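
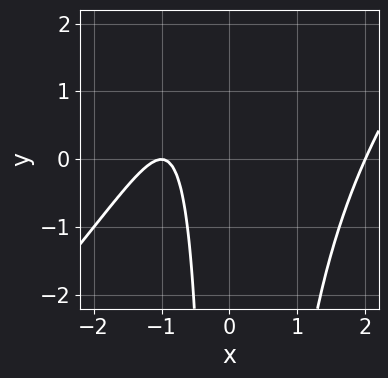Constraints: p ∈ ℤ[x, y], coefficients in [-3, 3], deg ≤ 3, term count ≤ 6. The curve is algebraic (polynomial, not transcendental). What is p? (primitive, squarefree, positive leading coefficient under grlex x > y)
x^3 - x^2*y - 3*x - 2

1. The degree is 3 — a generic line meets the curve in up to 3 points.
2. Checking where it meets the axes: the x-axis gridline crossings are at x ∈ {-1, 2}; the curve avoids every integer y-axis point in the box.
3. These observations pin down the coefficients.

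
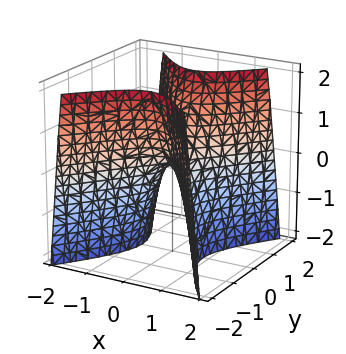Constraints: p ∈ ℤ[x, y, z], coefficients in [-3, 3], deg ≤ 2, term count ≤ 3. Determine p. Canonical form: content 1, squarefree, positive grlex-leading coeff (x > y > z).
Degree: a hyperbolic paraboloid; a quadric, so deg p = 2.
Symmetries: the y ↦ −y reflection is a symmetry, so y appears only in even powers; it's symmetric under x → −x, forcing even powers of x.
From the visible intercepts: it crosses the y-axis at the gridline y = 0; it crosses the x-axis at the gridline x = 0; it meets the z-axis at z = 0 (among the integer gridlines).
These observations pin down the coefficients.

3*x^2 - 2*y^2 + z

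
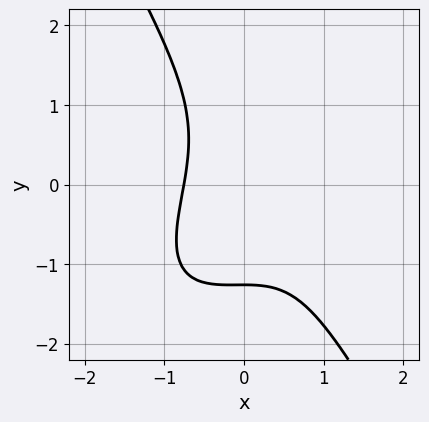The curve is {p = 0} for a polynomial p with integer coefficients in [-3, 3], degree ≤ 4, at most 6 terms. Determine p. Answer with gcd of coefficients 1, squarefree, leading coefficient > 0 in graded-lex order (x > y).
First, the degree is 3 — the shape is more complex than any degree-2 curve.
Finally, the integer polynomial consistent with all of this is the stated p.

2*x^3 - 2*x^2*y + y^3 - 2*x^2 + 2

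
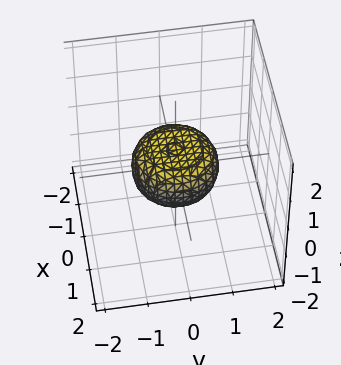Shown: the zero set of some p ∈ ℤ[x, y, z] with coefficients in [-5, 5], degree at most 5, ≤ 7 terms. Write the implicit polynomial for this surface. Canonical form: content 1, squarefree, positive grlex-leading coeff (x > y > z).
2*x^4 + 4*x^2*y^2 + 2*y^4 - x^2 - y^2 + 3*z^2 - 1

First, deg p = 4.
Next, symmetries: rotational symmetry about the z-axis ⇒ p depends on x, y only through x² + y².
Next, against the integer gridlines: a circular section at z = 0 has radius exactly 1; among the integer gridlines, it crosses the x-axis at x ∈ {-1, 1}.
Finally, these observations pin down the coefficients.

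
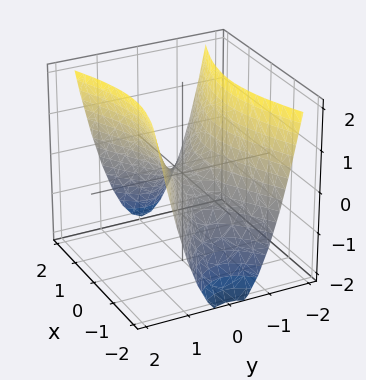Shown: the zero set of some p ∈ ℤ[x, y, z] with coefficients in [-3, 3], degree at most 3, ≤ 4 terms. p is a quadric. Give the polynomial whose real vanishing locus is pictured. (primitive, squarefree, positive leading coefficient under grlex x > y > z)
x^2 - 3*y^2 + 2*z

1. Degree: a saddle surface; a quadric, so deg p = 2.
2. Symmetries: it's symmetric under y → −y, forcing even powers of y; the x ↦ −x reflection is a symmetry, so x appears only in even powers.
3. Against the integer gridlines: it meets the x-axis at x = 0 (among the integer gridlines); it crosses the z-axis at the gridline z = 0; one y-axis crossing is at y = 0.
4. Assembling these constraints gives the stated polynomial.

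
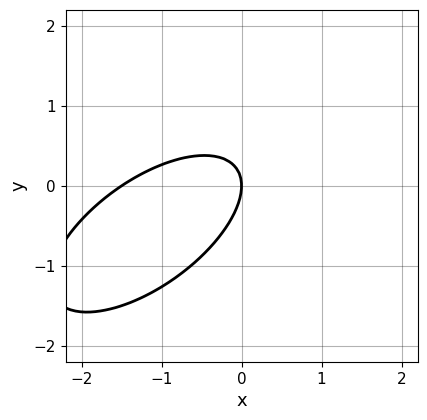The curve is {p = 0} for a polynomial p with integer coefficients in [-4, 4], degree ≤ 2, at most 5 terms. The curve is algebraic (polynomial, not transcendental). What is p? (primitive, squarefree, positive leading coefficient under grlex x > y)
The degree is 2 — no degree-1 curve has this shape.
From the axis intercepts and sections: one y-axis crossing is at y = 0; it meets the x-axis at x = 0 (among the integer gridlines).
Putting this together gives p.

2*x^2 - 3*x*y + 3*y^2 + 3*x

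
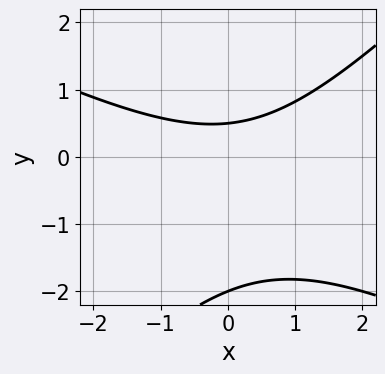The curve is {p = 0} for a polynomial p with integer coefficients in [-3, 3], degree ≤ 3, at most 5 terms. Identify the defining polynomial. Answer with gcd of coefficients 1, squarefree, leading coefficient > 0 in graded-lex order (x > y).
Degree: the shape is more complex than any degree-1 curve, so deg p = 2.
Against the integer gridlines: one y-axis crossing is at y = -2; the curve avoids every integer x-axis point in the box.
The integer polynomial consistent with all of this is the stated p.

x^2 + x*y - 2*y^2 - 3*y + 2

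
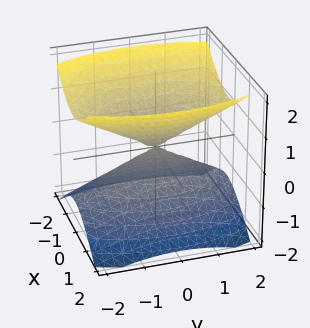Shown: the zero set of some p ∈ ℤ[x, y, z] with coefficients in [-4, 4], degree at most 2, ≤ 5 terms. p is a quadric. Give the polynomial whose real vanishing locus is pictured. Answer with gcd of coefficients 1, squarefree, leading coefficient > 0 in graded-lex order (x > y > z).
(a) The picture has 2 separate pieces.
(b) Degree: a double cone through the origin; a quadric, so deg p = 2.
(c) Symmetries: mirror symmetry x ↦ −x ⇒ only even powers of x; mirror symmetry y ↦ −y ⇒ only even powers of y; it's symmetric under z → −z, forcing even powers of z.
(d) From the axis intercepts and sections: it meets the y-axis at y = 0 (among the integer gridlines); it meets the z-axis at z = 0 (among the integer gridlines); it meets the x-axis at x = 0 (among the integer gridlines).
(e) Matching integer coefficients to the picture gives p.

3*x^2 + y^2 - 3*z^2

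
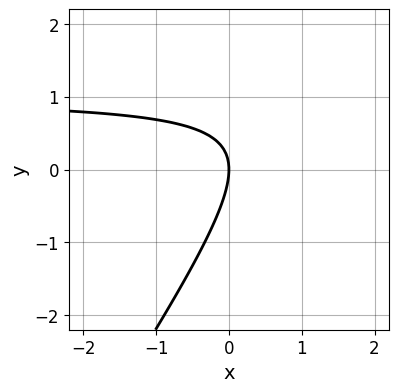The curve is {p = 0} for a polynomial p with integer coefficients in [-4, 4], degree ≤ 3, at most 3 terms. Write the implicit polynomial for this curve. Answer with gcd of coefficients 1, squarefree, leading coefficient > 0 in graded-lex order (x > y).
(a) deg p = 2. A generic line meets the curve in up to 2 points.
(b) From the axis intercepts and sections: it crosses the y-axis at the gridline y = 0; it meets the x-axis at x = 0 (among the integer gridlines).
(c) Together with the visible shape, these determine p as stated.

3*x*y - 2*y^2 - 3*x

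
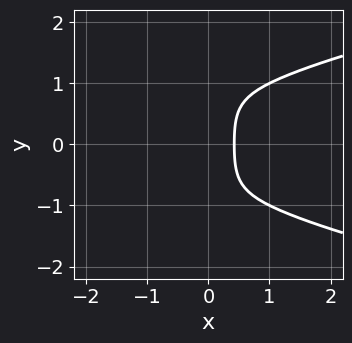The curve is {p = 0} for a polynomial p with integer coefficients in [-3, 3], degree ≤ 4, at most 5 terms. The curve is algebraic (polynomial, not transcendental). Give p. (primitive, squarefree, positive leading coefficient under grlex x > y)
2*x^2*y^2 + y^4 - 2*x^3 - 2*x + 1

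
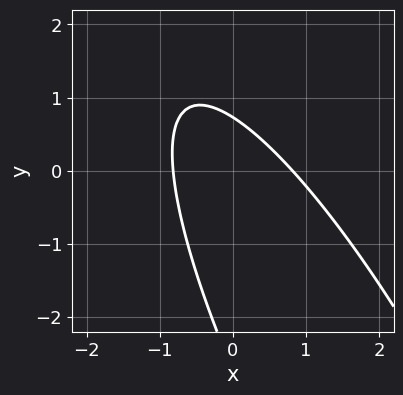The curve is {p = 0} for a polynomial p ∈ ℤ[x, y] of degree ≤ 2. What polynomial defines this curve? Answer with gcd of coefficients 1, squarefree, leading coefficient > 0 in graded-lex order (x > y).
1. Degree: no degree-1 curve has this shape, so deg p = 2.
2. The integer polynomial consistent with all of this is the stated p.

3*x^2 + 3*x*y + y^2 + 2*y - 2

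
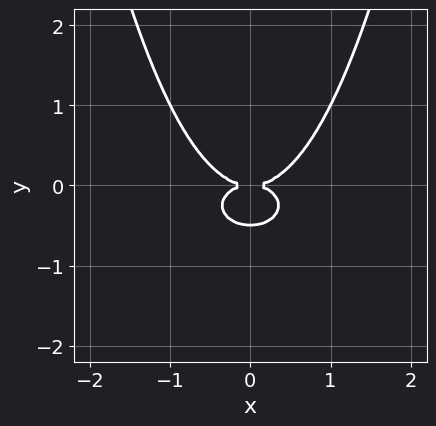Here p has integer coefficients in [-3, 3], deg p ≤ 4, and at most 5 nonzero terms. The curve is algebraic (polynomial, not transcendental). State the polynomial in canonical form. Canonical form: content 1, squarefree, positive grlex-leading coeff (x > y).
(a) The degree is 4 — the shape is more complex than any degree-3 curve.
(b) Symmetries: mirror symmetry x ↦ −x ⇒ only even powers of x.
(c) From the axis intercepts and sections: it meets the x-axis at x = 0 (among the integer gridlines); one y-axis crossing is at y = 0.
(d) The integer polynomial consistent with all of this is the stated p.

x^4 + 2*x^2*y^2 - 2*y^3 - y^2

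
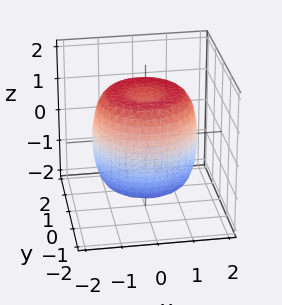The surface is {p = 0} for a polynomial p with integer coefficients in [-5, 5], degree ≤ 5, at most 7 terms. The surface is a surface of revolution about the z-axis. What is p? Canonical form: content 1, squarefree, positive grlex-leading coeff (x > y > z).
Degree: a generic line meets the surface in up to 4 points, so deg p = 4.
Symmetries: the surface is invariant under rotation about z: p = q(x² + y², z).
Observable constraints: a circular section at z = -1 has radius between 1 and 2.
Solving for integer coefficients yields p as stated.

2*x^4 + 4*x^2*y^2 + 2*y^4 - 3*x^2 - 3*y^2 + 2*z^2 - 3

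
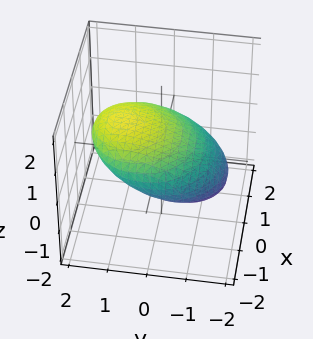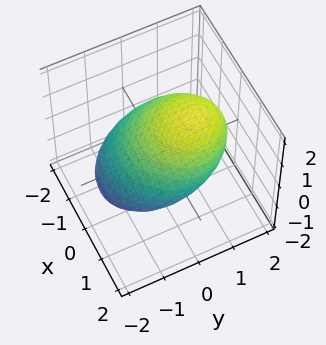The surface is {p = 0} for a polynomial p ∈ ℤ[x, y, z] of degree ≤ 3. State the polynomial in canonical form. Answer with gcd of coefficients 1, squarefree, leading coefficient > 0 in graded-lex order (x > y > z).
First, degree: a generic line meets the surface in up to 2 points, so deg p = 2.
Finally, matching integer coefficients to the picture gives p.

x^2 + y^2 - 2*y*z + 3*z^2 - 2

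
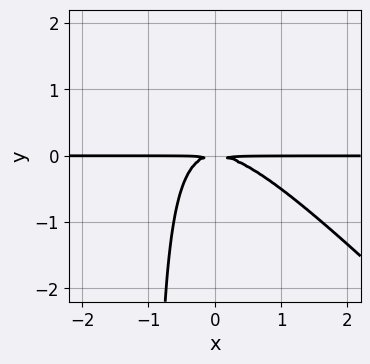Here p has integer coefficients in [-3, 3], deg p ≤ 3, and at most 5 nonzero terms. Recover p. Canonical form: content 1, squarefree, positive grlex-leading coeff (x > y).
x^2*y + x*y^2 + y^2

deg p = 3.
Checking where it meets the axes: every point of the x-axis in the box is on the curve.
Matching integer coefficients to the picture gives p.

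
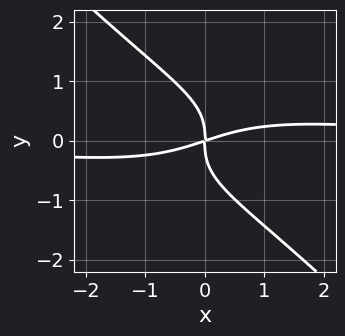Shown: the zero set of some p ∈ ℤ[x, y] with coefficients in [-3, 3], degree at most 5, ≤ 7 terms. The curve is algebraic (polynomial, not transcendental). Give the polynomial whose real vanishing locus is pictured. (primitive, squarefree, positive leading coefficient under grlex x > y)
First, degree: a generic line meets the curve in up to 4 points, so deg p = 4.
Then, observable constraints: it crosses the y-axis at the gridline y = 0; one x-axis crossing is at x = 0.
Finally, together with the visible shape, these determine p as stated.

x^3*y + 2*x*y^3 + 3*y^4 - x^2 + 3*x*y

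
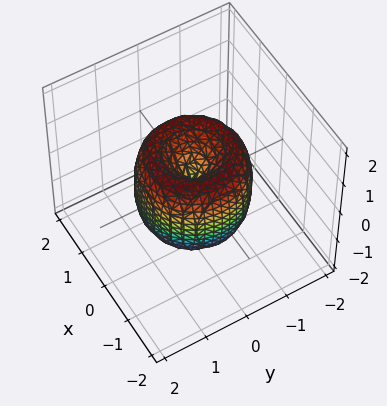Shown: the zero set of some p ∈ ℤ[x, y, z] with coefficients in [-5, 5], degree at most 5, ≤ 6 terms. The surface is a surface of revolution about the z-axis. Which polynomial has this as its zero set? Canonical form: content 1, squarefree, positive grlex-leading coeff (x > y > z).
(a) deg p = 4.
(b) By symmetry, the surface is invariant under rotation about z: p = q(x² + y², z).
(c) From the visible intercepts: it crosses the x-axis at the gridline x = 0; a circular section at z = 0 has radius between 1 and 2; it crosses the y-axis at the gridline y = 0.
(d) Assembling these constraints gives the stated polynomial.

2*x^4 + 4*x^2*y^2 + 2*y^4 - 3*x^2 - 3*y^2 + z^2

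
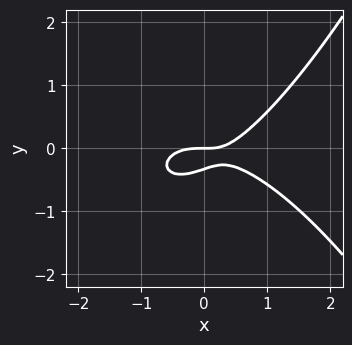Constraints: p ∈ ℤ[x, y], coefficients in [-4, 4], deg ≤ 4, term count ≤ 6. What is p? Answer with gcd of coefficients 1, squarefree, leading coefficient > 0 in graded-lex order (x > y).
1. deg p = 3.
2. From the axis intercepts and sections: it meets the y-axis at y = 0 (among the integer gridlines); it crosses the x-axis at the gridline x = 0.
3. Matching integer coefficients to the picture gives p.

x^3 + x*y - 3*y^2 - y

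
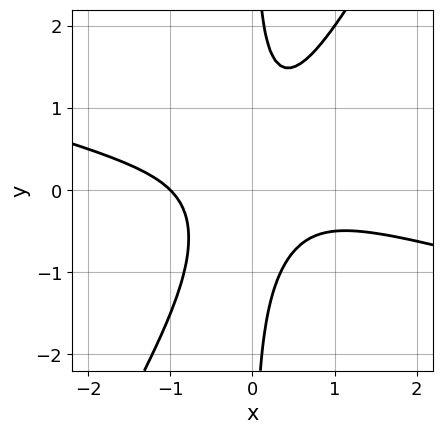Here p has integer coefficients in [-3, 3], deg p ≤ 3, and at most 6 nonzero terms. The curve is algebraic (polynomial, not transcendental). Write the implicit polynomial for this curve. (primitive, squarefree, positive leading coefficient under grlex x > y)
x^3 + 3*x^2*y - 2*x*y^2 + 1

First, degree: no degree-2 curve has this shape, so deg p = 3.
Then, from the visible intercepts: one x-axis crossing is at x = -1; no y-intercept at any integer in the box.
Finally, these observations pin down the coefficients.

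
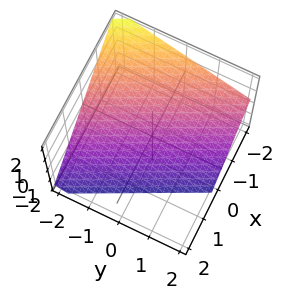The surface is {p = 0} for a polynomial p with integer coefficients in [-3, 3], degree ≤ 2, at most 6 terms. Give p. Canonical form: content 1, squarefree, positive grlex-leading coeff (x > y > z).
(a) deg p = 1. Every cross-section is a straight line — this is a plane.
(b) Checking where it meets the axes: one z-axis crossing is at z = -1; one y-axis crossing is at y = -2; it crosses the x-axis at the gridline x = -1.
(c) Together with the visible shape, these determine p as stated.

2*x + y + 2*z + 2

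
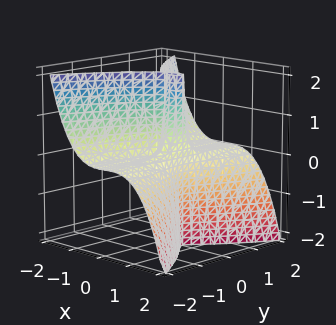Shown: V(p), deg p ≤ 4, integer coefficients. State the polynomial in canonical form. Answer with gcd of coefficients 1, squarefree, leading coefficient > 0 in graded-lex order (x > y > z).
3*x^3 + 2*y^2*z - 2*x^2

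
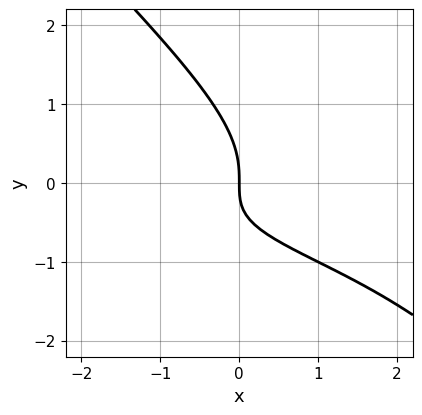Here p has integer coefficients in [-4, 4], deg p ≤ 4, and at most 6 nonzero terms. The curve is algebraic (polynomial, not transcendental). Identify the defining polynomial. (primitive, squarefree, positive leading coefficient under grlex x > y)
x*y^2 + y^3 + x*y + x

(a) Degree: a generic line meets the curve in up to 3 points, so deg p = 3.
(b) Reading off the gridlines: it crosses the y-axis at the gridline y = 0; it crosses the x-axis at the gridline x = 0.
(c) Fitting integer coefficients to these (and the overall shape) gives p.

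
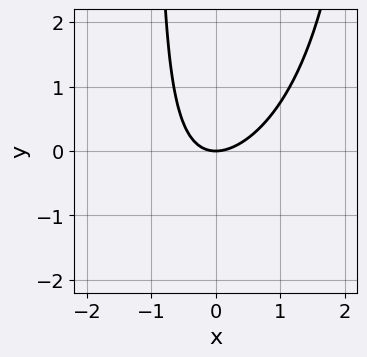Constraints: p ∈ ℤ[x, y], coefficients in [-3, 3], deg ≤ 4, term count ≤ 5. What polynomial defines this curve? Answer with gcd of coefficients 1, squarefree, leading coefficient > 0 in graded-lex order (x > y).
Degree: a generic line meets the curve in up to 3 points, so deg p = 3.
Checking where it meets the axes: it meets the x-axis at x = 0 (among the integer gridlines); one y-axis crossing is at y = 0.
These observations pin down the coefficients.

x^2*y + 3*x^2 - 2*x*y - 3*y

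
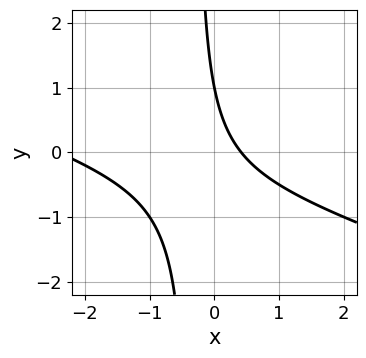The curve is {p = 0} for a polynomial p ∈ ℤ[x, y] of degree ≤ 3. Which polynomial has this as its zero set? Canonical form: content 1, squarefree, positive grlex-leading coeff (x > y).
First, deg p = 2. The shape is more complex than any degree-1 curve.
Next, checking where it meets the axes: one y-axis crossing is at y = 1.
Finally, fitting integer coefficients to these (and the overall shape) gives p.

x^2 + 3*x*y + 2*x + y - 1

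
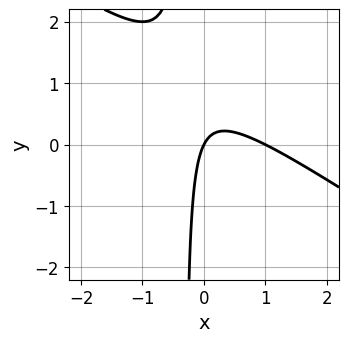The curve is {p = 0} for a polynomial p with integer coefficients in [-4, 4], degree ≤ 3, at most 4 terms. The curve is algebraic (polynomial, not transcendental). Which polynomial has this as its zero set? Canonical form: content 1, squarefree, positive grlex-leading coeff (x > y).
2*x^2 + 3*x*y - 2*x + y

1. The degree is 2 — no degree-1 curve has this shape.
2. Observable constraints: it crosses the y-axis at the gridline y = 0; the x-axis gridline crossings are at x ∈ {0, 1}.
3. Assembling these constraints gives the stated polynomial.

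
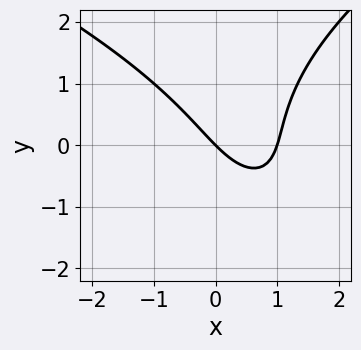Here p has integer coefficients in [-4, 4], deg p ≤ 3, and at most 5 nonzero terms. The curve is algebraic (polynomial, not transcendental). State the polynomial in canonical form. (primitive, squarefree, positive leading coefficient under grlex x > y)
y^3 - 3*x^2 - 2*x*y + 3*x + 3*y

deg p = 3. No degree-2 curve has this shape.
Observable constraints: the x-axis gridline crossings are at x ∈ {0, 1}; it meets the y-axis at y = 0 (among the integer gridlines).
Matching integer coefficients to the picture gives p.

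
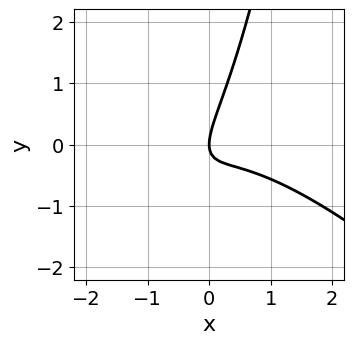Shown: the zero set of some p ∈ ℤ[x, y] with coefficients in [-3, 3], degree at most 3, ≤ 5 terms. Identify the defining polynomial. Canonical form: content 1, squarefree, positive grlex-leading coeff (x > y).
x^3 + x^2*y + 2*x*y - y^2 + x

(a) deg p = 3.
(b) Reading off the gridlines: one y-axis crossing is at y = 0; it meets the x-axis at x = 0 (among the integer gridlines).
(c) Together with the visible shape, these determine p as stated.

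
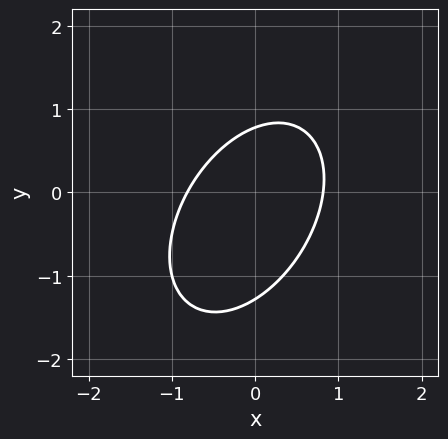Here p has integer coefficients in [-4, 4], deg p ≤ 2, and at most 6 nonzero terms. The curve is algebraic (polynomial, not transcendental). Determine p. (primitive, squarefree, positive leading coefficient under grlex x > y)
3*x^2 - 2*x*y + 2*y^2 + y - 2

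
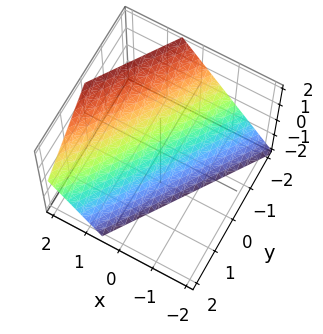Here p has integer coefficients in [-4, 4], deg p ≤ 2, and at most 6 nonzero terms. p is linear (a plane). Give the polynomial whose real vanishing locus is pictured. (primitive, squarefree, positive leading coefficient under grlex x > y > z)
3*x - 2*y - 2*z - 2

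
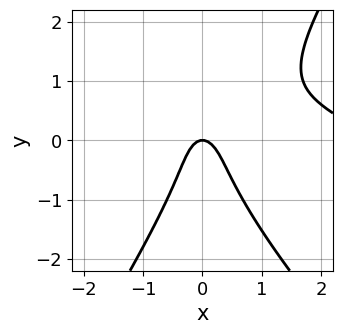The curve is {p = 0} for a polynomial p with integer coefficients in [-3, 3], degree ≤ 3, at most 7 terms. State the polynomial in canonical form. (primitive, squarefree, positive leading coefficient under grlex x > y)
First, degree: a generic line meets the curve in up to 3 points, so deg p = 3.
Then, against the integer gridlines: one x-axis crossing is at x = 0; one y-axis crossing is at y = 0.
Finally, putting this together gives p.

x^3 + 2*x^2*y - y^3 - 3*x^2 - y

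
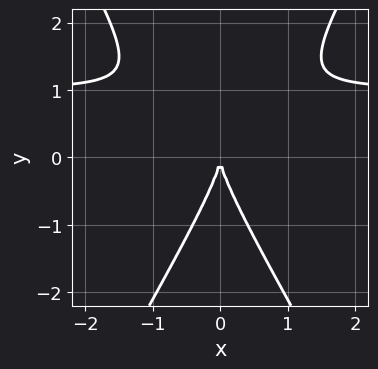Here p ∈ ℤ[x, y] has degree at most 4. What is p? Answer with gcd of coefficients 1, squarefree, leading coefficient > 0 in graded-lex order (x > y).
(a) The degree is 3 — the shape is more complex than any degree-2 curve.
(b) Symmetries: mirror symmetry x ↦ −x ⇒ only even powers of x.
(c) Observable constraints: it crosses the x-axis at the gridline x = 0; it meets the y-axis at y = 0 (among the integer gridlines).
(d) Together with the visible shape, these determine p as stated.

3*x^2*y - y^3 - 3*x^2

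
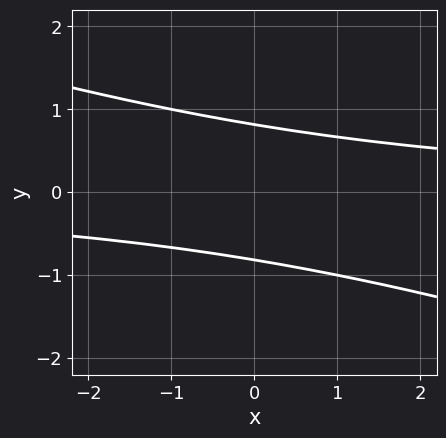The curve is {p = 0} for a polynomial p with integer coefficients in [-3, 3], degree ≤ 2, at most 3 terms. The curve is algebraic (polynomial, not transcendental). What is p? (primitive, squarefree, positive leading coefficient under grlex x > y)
First, the degree is 2 — no degree-1 curve has this shape.
Next, against the integer gridlines: the curve avoids every integer x-axis point in the box.
Finally, matching integer coefficients to the picture gives p.

x*y + 3*y^2 - 2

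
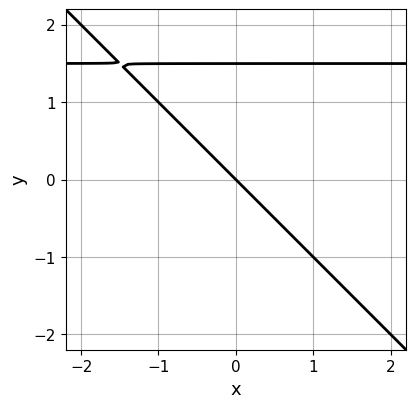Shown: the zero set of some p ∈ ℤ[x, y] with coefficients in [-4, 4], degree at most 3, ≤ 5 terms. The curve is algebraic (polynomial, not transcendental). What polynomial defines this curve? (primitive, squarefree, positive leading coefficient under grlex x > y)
Degree: a generic line meets the curve in up to 2 points, so deg p = 2.
Reading off the gridlines: it crosses the y-axis at the gridline y = 0; it crosses the x-axis at the gridline x = 0.
Solving for integer coefficients yields p as stated.

2*x*y + 2*y^2 - 3*x - 3*y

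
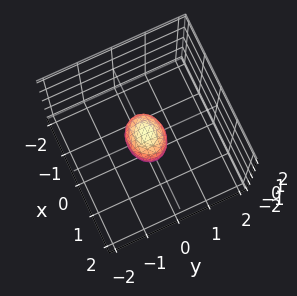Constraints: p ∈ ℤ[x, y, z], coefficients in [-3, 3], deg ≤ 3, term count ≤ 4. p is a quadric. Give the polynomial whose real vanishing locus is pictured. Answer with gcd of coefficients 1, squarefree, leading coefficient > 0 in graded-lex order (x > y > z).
2*x^2 + 3*y^2 + 2*z^2 - 1

(a) The degree is 2 — a closed, bounded, convex surface; a quadric.
(b) Symmetries: it's symmetric under y → −y, forcing even powers of y; mirror symmetry z ↦ −z ⇒ only even powers of z; mirror symmetry x ↦ −x ⇒ only even powers of x.
(c) Solving for integer coefficients yields p as stated.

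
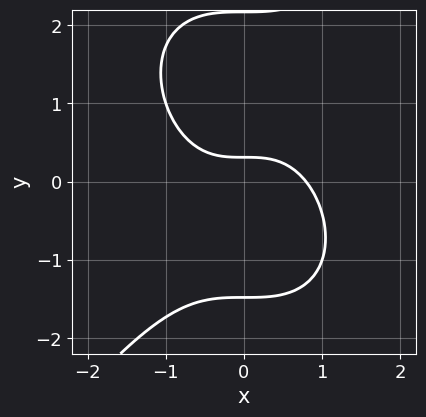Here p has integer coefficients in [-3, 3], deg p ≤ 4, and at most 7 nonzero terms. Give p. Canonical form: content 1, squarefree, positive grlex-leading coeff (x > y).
2*x^3 - y^3 + y^2 + 3*y - 1

1. Degree: the shape is more complex than any degree-2 curve, so deg p = 3.
2. Solving for integer coefficients yields p as stated.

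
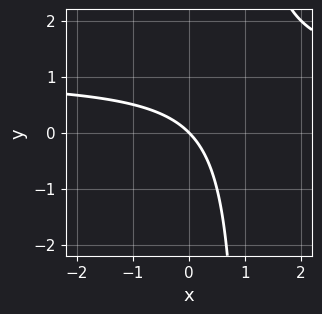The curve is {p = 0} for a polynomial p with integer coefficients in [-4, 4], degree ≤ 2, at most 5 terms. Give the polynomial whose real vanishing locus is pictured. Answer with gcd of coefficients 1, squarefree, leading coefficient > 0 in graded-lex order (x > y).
1. deg p = 2. A generic line meets the curve in up to 2 points.
2. From the visible intercepts: it meets the x-axis at x = 0 (among the integer gridlines); one y-axis crossing is at y = 0.
3. Solving for integer coefficients yields p as stated.

x*y - x - y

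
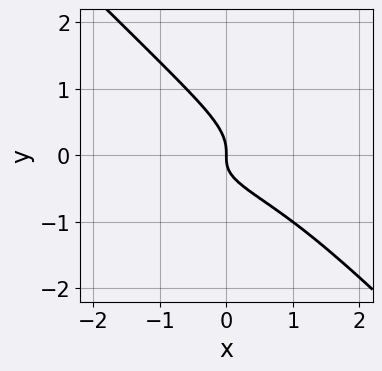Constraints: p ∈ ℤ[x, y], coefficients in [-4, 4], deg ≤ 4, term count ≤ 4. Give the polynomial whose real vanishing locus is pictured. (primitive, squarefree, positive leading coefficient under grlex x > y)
3*x*y^2 + 3*y^3 + x*y + x

1. deg p = 3.
2. Observable constraints: it crosses the x-axis at the gridline x = 0; one y-axis crossing is at y = 0.
3. Together with the visible shape, these determine p as stated.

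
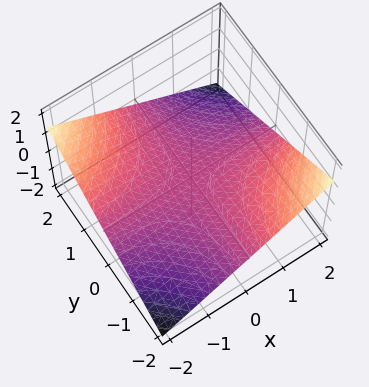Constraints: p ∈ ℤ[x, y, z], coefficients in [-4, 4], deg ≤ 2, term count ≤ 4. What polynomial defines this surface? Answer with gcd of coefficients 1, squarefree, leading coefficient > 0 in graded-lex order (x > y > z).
(a) The degree is 2 — a saddle surface; a quadric.
(b) From the visible intercepts: the visible x-axis segment lies entirely on the surface; one z-axis crossing is at z = 0.
(c) Solving for integer coefficients yields p as stated. Check: (0, 1, 0) on the y-axis lies on the surface, and p(0, 1, 0) = 0. ✓

x*y + 3*z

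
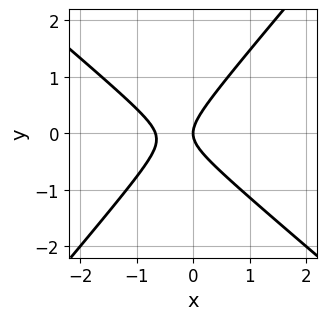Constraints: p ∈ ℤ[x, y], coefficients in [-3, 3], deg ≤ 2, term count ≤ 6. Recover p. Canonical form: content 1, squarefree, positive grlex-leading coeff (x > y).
1. deg p = 2. A generic line meets the curve in up to 2 points.
2. Checking where it meets the axes: it crosses the x-axis at the gridline x = 0; it crosses the y-axis at the gridline y = 0.
3. These observations pin down the coefficients.

3*x^2 + x*y - 3*y^2 + 2*x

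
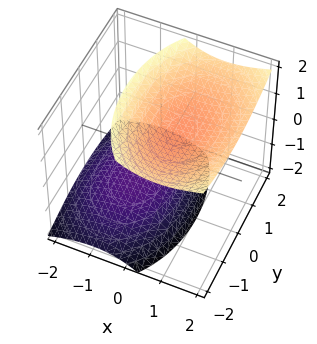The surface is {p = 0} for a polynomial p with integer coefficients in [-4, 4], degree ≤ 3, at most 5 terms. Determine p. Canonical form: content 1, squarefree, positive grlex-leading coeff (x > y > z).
1. There are 2 components. They look like related sheets of one shape, so recover p as a whole.
2. The degree is 2 — a generic line meets the surface in up to 2 points.
3. Observable constraints: the surface avoids every integer x-axis point in the box; it misses every integer gridline on the y-axis.
4. The integer polynomial consistent with all of this is the stated p.

2*x^2 - 2*x*z + y^2 - 2*z^2 + 3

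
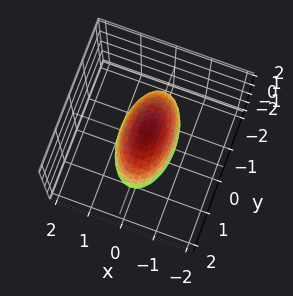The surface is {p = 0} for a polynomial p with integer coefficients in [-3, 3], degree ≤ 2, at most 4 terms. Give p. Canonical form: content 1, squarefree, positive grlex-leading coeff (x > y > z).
deg p = 2.
Symmetries: it's symmetric under z → −z, forcing even powers of z; mirror symmetry x ↦ −x ⇒ only even powers of x; it's symmetric under y → −y, forcing even powers of y.
Assembling these constraints gives the stated polynomial.

3*x^2 + y^2 + z^2 - 2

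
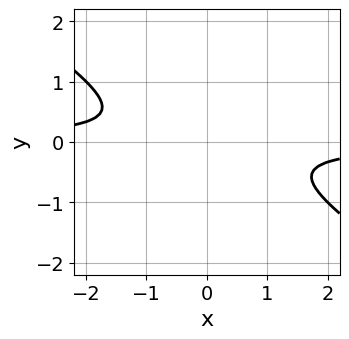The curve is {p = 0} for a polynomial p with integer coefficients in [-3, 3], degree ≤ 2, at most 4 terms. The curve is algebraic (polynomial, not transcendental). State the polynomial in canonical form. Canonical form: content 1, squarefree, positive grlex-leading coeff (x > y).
1. Degree: a generic line meets the curve in up to 2 points, so deg p = 2.
2. Checking where it meets the axes: the curve avoids every integer x-axis point in the box; it misses every integer gridline on the y-axis.
3. Fitting integer coefficients to these (and the overall shape) gives p.

2*x*y + 3*y^2 + 1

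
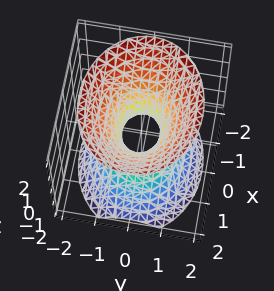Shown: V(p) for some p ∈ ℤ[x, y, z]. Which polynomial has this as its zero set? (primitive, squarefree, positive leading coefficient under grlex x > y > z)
2*x^2 + 3*y^2 - 2*z^2 - 1

Degree: one connected sheet with a waist; a quadric, so deg p = 2.
Symmetries: mirror symmetry y ↦ −y ⇒ only even powers of y; mirror symmetry x ↦ −x ⇒ only even powers of x; the z ↦ −z reflection is a symmetry, so z appears only in even powers.
Reading off the gridlines: the surface avoids every integer z-axis point in the box.
Together with the visible shape, these determine p as stated.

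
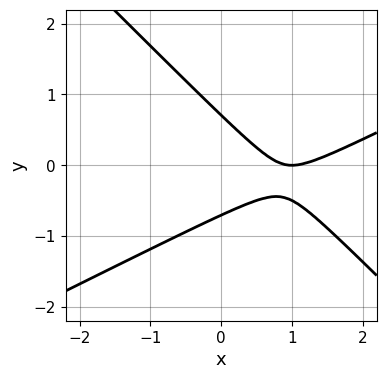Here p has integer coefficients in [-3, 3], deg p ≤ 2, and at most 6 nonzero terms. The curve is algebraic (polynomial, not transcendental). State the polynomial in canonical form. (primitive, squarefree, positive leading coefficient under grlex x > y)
1. The degree is 2 — the shape is more complex than any degree-1 curve.
2. Checking where it meets the axes: one x-axis crossing is at x = 1.
3. Fitting integer coefficients to these (and the overall shape) gives p.

x^2 - x*y - 2*y^2 - 2*x + 1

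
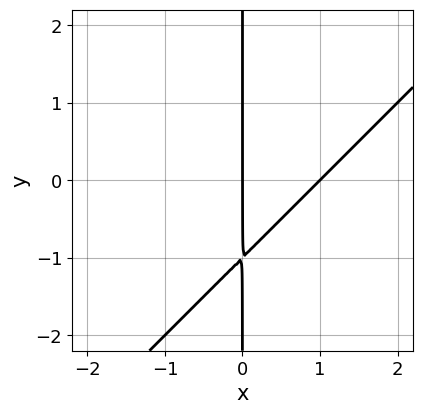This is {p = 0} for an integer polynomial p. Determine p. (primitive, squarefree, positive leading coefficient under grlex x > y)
(a) deg p = 2.
(b) Checking where it meets the axes: every point of the y-axis in the box is on the curve; among the integer gridlines, it crosses the x-axis at x ∈ {0, 1}.
(c) Putting this together gives p.

x^2 - x*y - x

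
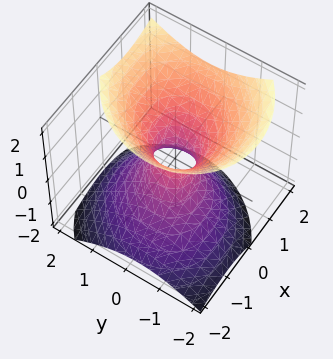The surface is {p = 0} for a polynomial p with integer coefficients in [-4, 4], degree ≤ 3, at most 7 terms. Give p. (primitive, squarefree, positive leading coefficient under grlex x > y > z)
First, deg p = 2.
Next, from the axis intercepts and sections: the surface avoids every integer z-axis point in the box.
Finally, assembling these constraints gives the stated polynomial.

3*x^2 - x*y - 2*x*z + 3*y^2 - 3*z^2 - 1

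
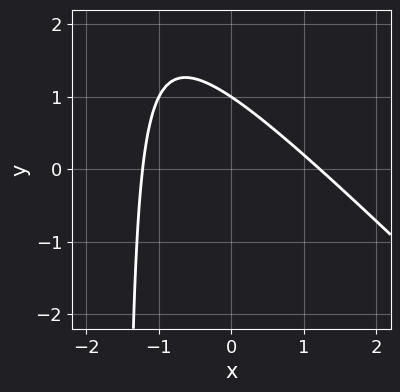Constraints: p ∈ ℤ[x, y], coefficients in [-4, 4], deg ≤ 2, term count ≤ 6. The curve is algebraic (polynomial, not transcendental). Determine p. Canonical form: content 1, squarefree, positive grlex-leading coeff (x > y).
(a) Degree: a generic line meets the curve in up to 2 points, so deg p = 2.
(b) From the visible intercepts: one y-axis crossing is at y = 1.
(c) Fitting integer coefficients to these (and the overall shape) gives p.

2*x^2 + 2*x*y + 3*y - 3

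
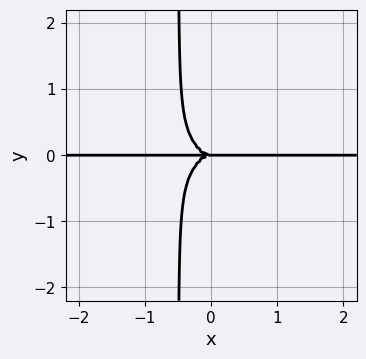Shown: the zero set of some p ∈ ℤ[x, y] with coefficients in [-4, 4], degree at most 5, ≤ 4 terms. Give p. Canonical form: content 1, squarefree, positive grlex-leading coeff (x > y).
x^3*y + 2*x*y^3 + y^3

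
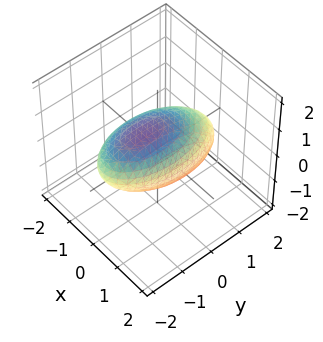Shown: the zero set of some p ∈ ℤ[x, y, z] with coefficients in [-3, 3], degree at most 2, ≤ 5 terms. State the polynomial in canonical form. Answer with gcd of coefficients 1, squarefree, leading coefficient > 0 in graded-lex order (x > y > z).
(a) deg p = 2. A generic line meets the surface in up to 2 points.
(b) Checking where it meets the axes: the x-axis gridline crossings are at x ∈ {-1, 1}; among the integer gridlines, it crosses the z-axis at z ∈ {-1, 1}.
(c) Fitting integer coefficients to these (and the overall shape) gives p.

3*x^2 + y^2 + y*z + 3*z^2 - 3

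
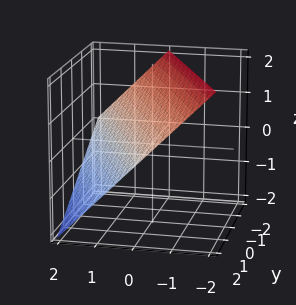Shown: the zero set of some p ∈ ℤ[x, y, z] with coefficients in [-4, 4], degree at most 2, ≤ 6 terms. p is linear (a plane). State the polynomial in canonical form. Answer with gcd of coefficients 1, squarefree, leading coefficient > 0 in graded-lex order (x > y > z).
2*x + y + 2*z - 2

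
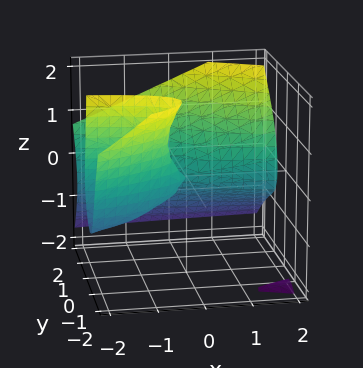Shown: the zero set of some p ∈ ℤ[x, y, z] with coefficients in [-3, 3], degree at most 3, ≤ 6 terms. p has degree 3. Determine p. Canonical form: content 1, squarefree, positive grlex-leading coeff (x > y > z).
2*x*y*z + 3*y^3 - 3*y*z^2 + 3*x*y - 3*z^2

1. There are 2 components. They look like related sheets of one shape, so recover p as a whole.
2. Degree: a generic line meets the surface in up to 3 points, so deg p = 3.
3. Checking where it meets the axes: one z-axis crossing is at z = 0; every point of the x-axis in the box is on the surface; one y-axis crossing is at y = 0.
4. The integer polynomial consistent with all of this is the stated p.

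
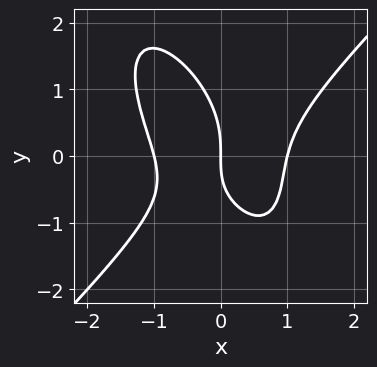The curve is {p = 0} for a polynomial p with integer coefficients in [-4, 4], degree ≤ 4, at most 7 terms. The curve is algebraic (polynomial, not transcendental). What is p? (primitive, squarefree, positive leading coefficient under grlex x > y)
2*x^3 - x*y^2 - y^3 - x*y - 2*x

deg p = 3. A generic line meets the curve in up to 3 points.
From the visible intercepts: one y-axis crossing is at y = 0; the x-axis gridline crossings are at x ∈ {-1, 0, 1}.
Together with the visible shape, these determine p as stated.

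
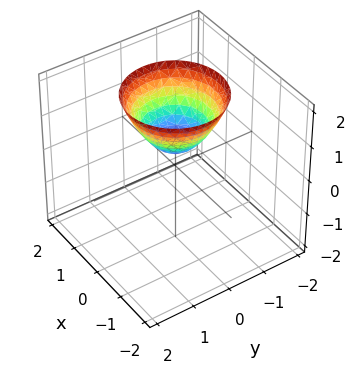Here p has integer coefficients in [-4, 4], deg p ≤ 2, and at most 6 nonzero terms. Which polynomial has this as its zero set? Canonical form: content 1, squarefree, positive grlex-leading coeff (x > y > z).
2*x^2 + 2*y^2 - 2*z + 1

deg p = 2.
Symmetry: the surface is invariant under rotation about z: p = q(x² + y², z).
From the visible intercepts: the surface avoids every integer y-axis point in the box; the surface avoids every integer x-axis point in the box; a circular section at z = 1 has radius between 0 and 1.
Putting this together gives p.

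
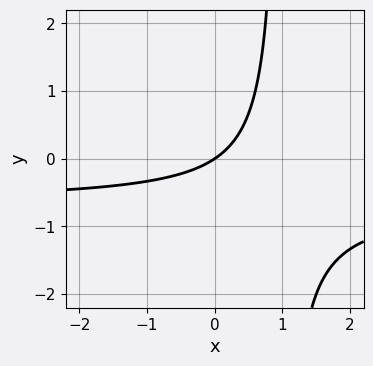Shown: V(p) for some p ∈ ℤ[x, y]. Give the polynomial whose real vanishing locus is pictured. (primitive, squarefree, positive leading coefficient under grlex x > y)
3*x*y + 2*x - 3*y

The degree is 2 — the shape is more complex than any degree-1 curve.
Reading off the gridlines: it meets the y-axis at y = 0 (among the integer gridlines); one x-axis crossing is at x = 0.
Together with the visible shape, these determine p as stated.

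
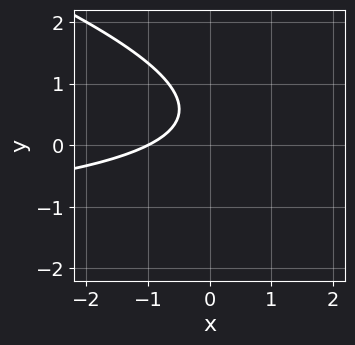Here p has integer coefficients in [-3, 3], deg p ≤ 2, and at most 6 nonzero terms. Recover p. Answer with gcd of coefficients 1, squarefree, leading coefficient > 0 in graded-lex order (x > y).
x*y + 3*y^2 + 2*x - 3*y + 2

1. deg p = 2. The shape is more complex than any degree-1 curve.
2. From the visible intercepts: no y-intercept at any integer in the box; it meets the x-axis at x = -1 (among the integer gridlines).
3. These observations pin down the coefficients.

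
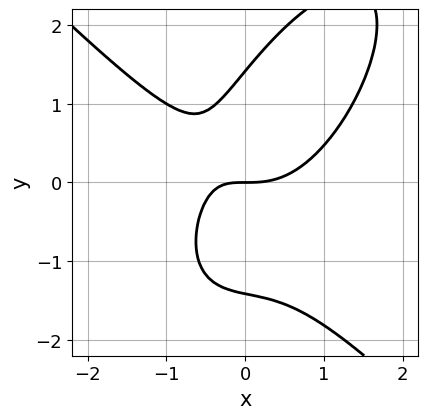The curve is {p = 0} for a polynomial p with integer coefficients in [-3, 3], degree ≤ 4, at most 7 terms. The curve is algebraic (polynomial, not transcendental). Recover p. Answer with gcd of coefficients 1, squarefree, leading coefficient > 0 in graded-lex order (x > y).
First, the degree is 3 — a generic line meets the curve in up to 3 points.
Then, reading off the gridlines: one x-axis crossing is at x = 0; one y-axis crossing is at y = 0.
Finally, these observations pin down the coefficients.

2*x^3 - x*y^2 + y^3 - 2*x*y - 2*y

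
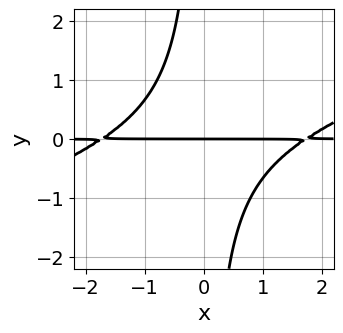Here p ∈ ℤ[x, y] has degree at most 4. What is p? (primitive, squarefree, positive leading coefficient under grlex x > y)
x^2*y - 3*x*y^2 - 3*y

(a) deg p = 3.
(b) Observable constraints: the visible x-axis segment lies entirely on the curve; it meets the y-axis at y = 0 (among the integer gridlines).
(c) Fitting integer coefficients to these (and the overall shape) gives p.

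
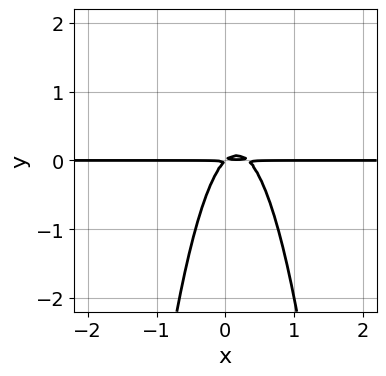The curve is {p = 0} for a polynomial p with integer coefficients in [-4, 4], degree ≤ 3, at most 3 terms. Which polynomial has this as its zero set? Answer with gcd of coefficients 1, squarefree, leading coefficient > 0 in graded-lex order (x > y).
3*x^2*y - x*y + y^2

The degree is 3 — no degree-2 curve has this shape.
Reading off the gridlines: the visible x-axis segment lies entirely on the curve.
Together with the visible shape, these determine p as stated.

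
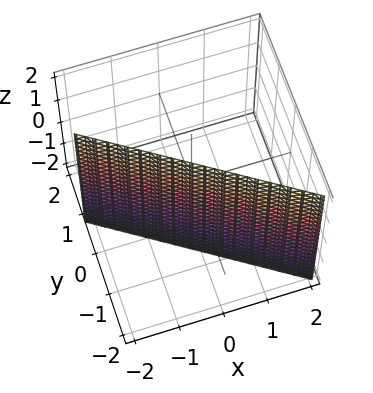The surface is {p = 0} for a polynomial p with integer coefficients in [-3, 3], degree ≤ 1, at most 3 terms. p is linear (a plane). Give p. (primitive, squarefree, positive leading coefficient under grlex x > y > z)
2*x + 3*y + 2

First, the degree is 1 — the surface is flat (a plane).
Then, observable constraints: it crosses the x-axis at the gridline x = -1; no z-intercept at any integer in the box.
Finally, fitting integer coefficients to these (and the overall shape) gives p.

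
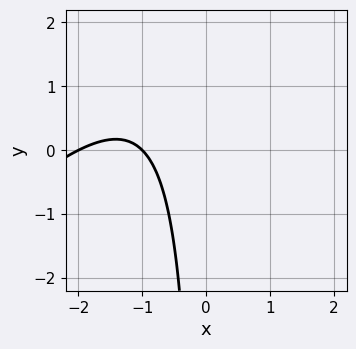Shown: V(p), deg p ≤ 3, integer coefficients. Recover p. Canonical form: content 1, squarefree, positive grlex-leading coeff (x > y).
First, deg p = 2. No degree-1 curve has this shape.
Then, from the visible intercepts: the x-axis gridline crossings are at x ∈ {-2, -1}; it misses every integer gridline on the y-axis.
Finally, together with the visible shape, these determine p as stated.

x^2 - x*y + 3*x + 2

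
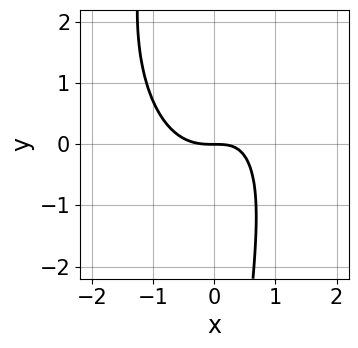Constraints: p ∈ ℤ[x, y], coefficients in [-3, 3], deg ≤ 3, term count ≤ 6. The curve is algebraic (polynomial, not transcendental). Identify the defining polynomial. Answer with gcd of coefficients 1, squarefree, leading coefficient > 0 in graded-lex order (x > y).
First, deg p = 3.
Then, against the integer gridlines: it crosses the x-axis at the gridline x = 0; it crosses the y-axis at the gridline y = 0.
Finally, solving for integer coefficients yields p as stated.

3*x^3 + x*y^2 - 2*x*y + 3*y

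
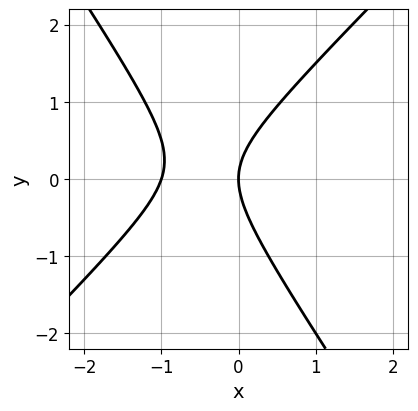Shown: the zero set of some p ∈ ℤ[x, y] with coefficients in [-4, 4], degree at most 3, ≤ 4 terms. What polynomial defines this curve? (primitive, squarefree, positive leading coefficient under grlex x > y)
1. The degree is 2 — the shape is more complex than any degree-1 curve.
2. Against the integer gridlines: it crosses the y-axis at the gridline y = 0; the x-axis gridline crossings are at x ∈ {-1, 0}.
3. Matching integer coefficients to the picture gives p.

3*x^2 - x*y - 2*y^2 + 3*x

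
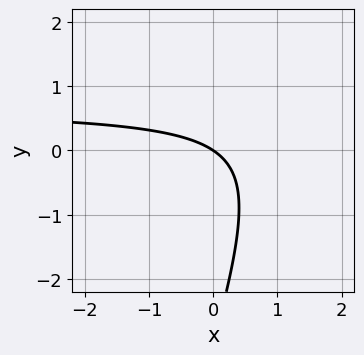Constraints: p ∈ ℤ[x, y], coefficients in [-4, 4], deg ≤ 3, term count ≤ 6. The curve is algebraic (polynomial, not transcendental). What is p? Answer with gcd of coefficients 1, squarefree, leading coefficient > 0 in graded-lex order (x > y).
(a) The degree is 2 — the shape is more complex than any degree-1 curve.
(b) Observable constraints: it crosses the y-axis at the gridline y = 0; it crosses the x-axis at the gridline x = 0.
(c) These observations pin down the coefficients.

3*x*y - y^2 - 2*x - 3*y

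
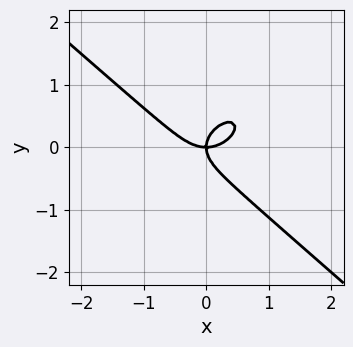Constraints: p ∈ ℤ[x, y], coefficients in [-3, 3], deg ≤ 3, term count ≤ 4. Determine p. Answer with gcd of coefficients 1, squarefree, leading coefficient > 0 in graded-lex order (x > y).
2*x^3 + 3*y^3 - 2*x*y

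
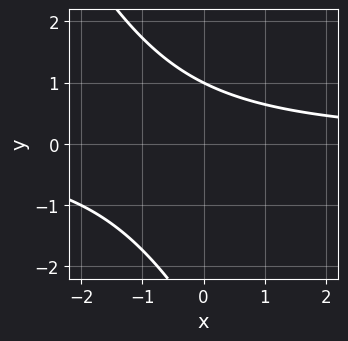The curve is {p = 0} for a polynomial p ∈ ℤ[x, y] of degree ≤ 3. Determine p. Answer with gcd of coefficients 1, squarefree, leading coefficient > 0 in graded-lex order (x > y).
2*x*y + y^2 + 2*y - 3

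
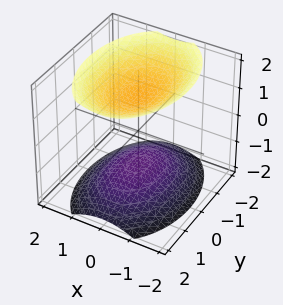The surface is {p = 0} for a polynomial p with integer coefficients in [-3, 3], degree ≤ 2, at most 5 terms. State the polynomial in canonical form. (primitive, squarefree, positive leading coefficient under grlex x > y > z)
First, there are 2 components. Treating them together as one polynomial.
Next, the degree is 2 — two separate bowl-shaped sheets opening away from each other; a quadric.
Next, symmetries: the x ↦ −x reflection is a symmetry, so x appears only in even powers; mirror symmetry y ↦ −y ⇒ only even powers of y; it's symmetric under z → −z, forcing even powers of z.
Then, from the axis intercepts and sections: no x-intercept at any integer in the box; no y-intercept at any integer in the box.
Finally, fitting integer coefficients to these (and the overall shape) gives p.

2*x^2 + y^2 - 2*z^2 + 3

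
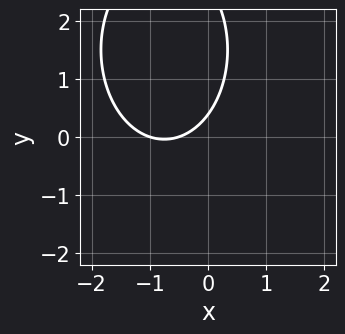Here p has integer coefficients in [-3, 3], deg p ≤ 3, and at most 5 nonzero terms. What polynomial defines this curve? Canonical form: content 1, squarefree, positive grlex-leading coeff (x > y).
2*x^2 + y^2 + 3*x - 3*y + 1

First, degree: the shape is more complex than any degree-1 curve, so deg p = 2.
Next, reading off the gridlines: it meets the x-axis at x = -1 (among the integer gridlines).
Finally, solving for integer coefficients yields p as stated.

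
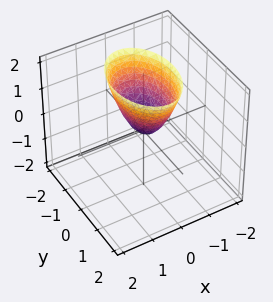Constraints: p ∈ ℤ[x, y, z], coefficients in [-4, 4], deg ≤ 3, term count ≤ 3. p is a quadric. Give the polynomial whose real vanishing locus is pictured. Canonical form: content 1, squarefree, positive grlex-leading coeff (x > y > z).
2*x^2 + y^2 - z

(a) deg p = 2. A paraboloid; a quadric.
(b) Symmetries: the x ↦ −x reflection is a symmetry, so x appears only in even powers; the y ↦ −y reflection is a symmetry, so y appears only in even powers.
(c) Checking where it meets the axes: it crosses the z-axis at the gridline z = 0; one y-axis crossing is at y = 0; one x-axis crossing is at x = 0.
(d) Solving for integer coefficients yields p as stated.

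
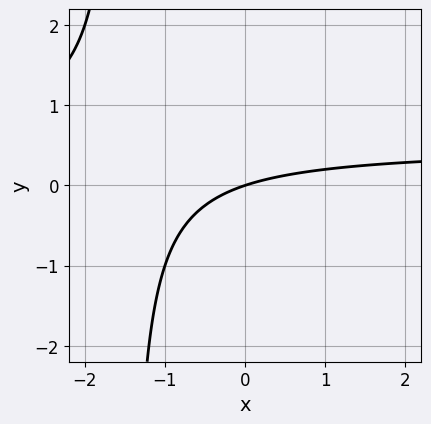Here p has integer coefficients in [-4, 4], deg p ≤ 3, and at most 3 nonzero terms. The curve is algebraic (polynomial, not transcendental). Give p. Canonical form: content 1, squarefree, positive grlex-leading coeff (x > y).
(a) deg p = 2. No degree-1 curve has this shape.
(b) Reading off the gridlines: it meets the x-axis at x = 0 (among the integer gridlines); one y-axis crossing is at y = 0.
(c) Solving for integer coefficients yields p as stated.

2*x*y - x + 3*y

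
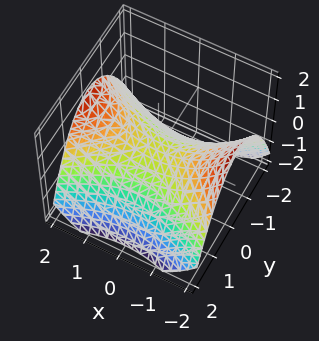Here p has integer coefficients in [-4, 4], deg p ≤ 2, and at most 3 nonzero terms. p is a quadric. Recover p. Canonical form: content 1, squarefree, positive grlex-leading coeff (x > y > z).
x^2 - 2*y^2 - 3*z

The degree is 2 — a hyperbolic paraboloid; a quadric.
Symmetries: it's symmetric under y → −y, forcing even powers of y; the x ↦ −x reflection is a symmetry, so x appears only in even powers.
Reading off the gridlines: it meets the y-axis at y = 0 (among the integer gridlines); one x-axis crossing is at x = 0.
The integer polynomial consistent with all of this is the stated p.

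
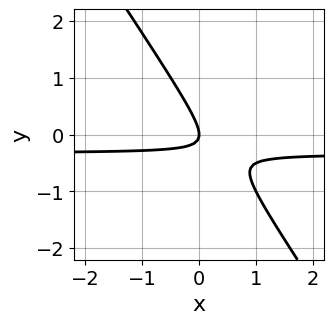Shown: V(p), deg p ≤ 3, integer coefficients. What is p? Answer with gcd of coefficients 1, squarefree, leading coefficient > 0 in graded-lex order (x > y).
3*x*y + 2*y^2 + x

deg p = 2. No degree-1 curve has this shape.
From the axis intercepts and sections: it crosses the y-axis at the gridline y = 0; it meets the x-axis at x = 0 (among the integer gridlines).
Solving for integer coefficients yields p as stated.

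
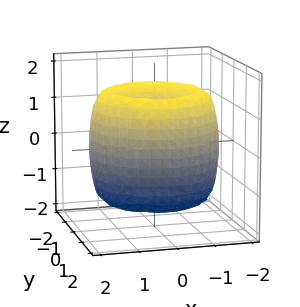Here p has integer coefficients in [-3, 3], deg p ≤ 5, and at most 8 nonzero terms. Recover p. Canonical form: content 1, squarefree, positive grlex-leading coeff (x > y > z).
x^4 + 2*x^2*y^2 + y^4 - 3*x^2 - 3*y^2 + z^2

1. Degree: the shape is more complex than any degree-3 surface, so deg p = 4.
2. Symmetry: every cross-section ⟂ z is a circle, so x, y appear only via x² + y².
3. Against the integer gridlines: a circular section at z = 1 has radius between 0 and 1; it crosses the x-axis at the gridline x = 0; it meets the z-axis at z = 0 (among the integer gridlines).
4. Matching integer coefficients to the picture gives p.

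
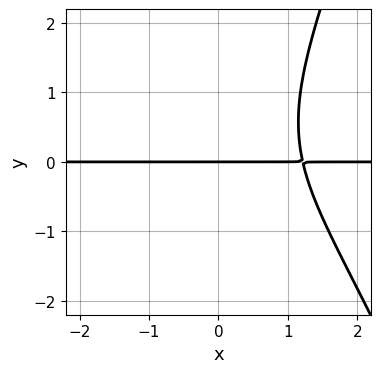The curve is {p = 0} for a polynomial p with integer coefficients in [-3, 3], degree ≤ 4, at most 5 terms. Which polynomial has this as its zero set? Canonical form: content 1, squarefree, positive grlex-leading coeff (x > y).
x^3*y + x*y^2 - y^3 + x*y - 3*y

First, degree: a generic line meets the curve in up to 4 points, so deg p = 4.
Next, observable constraints: it crosses the y-axis at the gridline y = 0; the visible x-axis segment lies entirely on the curve.
Finally, these observations pin down the coefficients.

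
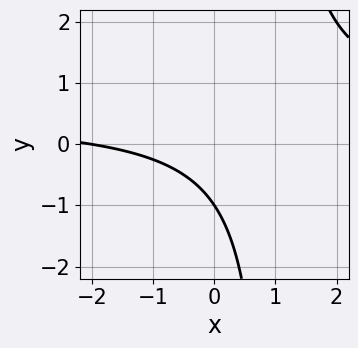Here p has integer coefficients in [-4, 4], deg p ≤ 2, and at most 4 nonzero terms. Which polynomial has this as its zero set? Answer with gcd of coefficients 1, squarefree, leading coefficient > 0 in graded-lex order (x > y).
2*x*y - x - 2*y - 2

1. The degree is 2 — the shape is more complex than any degree-1 curve.
2. Against the integer gridlines: it meets the y-axis at y = -1 (among the integer gridlines); it meets the x-axis at x = -2 (among the integer gridlines).
3. Assembling these constraints gives the stated polynomial.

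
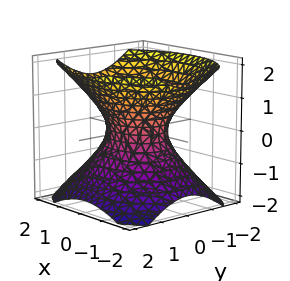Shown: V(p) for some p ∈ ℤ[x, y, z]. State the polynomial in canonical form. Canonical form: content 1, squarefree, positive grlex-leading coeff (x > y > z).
2*x^2 + 3*y^2 - 3*z^2 - 2

First, degree: an hourglass — one-sheet hyperboloid; a quadric, so deg p = 2.
Next, symmetries: it's symmetric under y → −y, forcing even powers of y; mirror symmetry z ↦ −z ⇒ only even powers of z; mirror symmetry x ↦ −x ⇒ only even powers of x.
Then, reading off the gridlines: no z-intercept at any integer in the box; the x-axis gridline crossings are at x ∈ {-1, 1}.
Finally, assembling these constraints gives the stated polynomial.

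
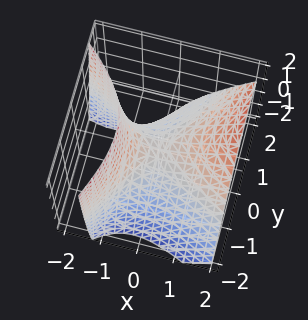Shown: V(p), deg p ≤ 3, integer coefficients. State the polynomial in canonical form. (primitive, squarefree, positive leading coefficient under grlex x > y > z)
2*x^2 + 2*x*y - 2*x*z - 2*y^2 - 3*z

The degree is 2 — a generic line meets the surface in up to 2 points.
Reading off the gridlines: it crosses the z-axis at the gridline z = 0; it crosses the y-axis at the gridline y = 0; one x-axis crossing is at x = 0.
The integer polynomial consistent with all of this is the stated p.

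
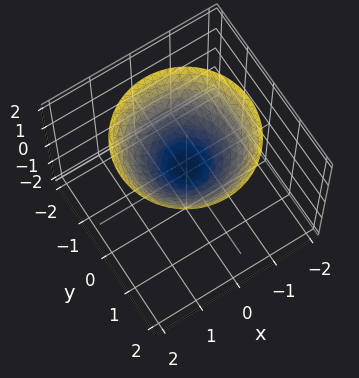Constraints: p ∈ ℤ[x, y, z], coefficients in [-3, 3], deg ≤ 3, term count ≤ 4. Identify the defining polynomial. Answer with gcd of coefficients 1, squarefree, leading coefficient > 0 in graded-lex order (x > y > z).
The degree is 2 — the shape is more complex than any degree-1 surface.
Symmetries: rotational symmetry about the z-axis ⇒ p depends on x, y only through x² + y².
Against the integer gridlines: a circular section at z = 2 has radius between 1 and 2; it misses every integer gridline on the x-axis; the surface avoids every integer y-axis point in the box.
Putting this together gives p.

2*x^2 + 2*y^2 - 3*z + 1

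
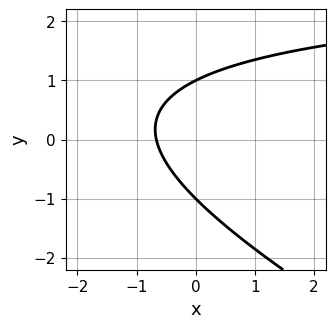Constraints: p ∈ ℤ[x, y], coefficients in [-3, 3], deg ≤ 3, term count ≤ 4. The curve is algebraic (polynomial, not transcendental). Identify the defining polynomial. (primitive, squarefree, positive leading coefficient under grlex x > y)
x*y + 2*y^2 - 3*x - 2

1. Degree: no degree-1 curve has this shape, so deg p = 2.
2. Observable constraints: among the integer gridlines, it crosses the y-axis at y ∈ {-1, 1}.
3. Assembling these constraints gives the stated polynomial.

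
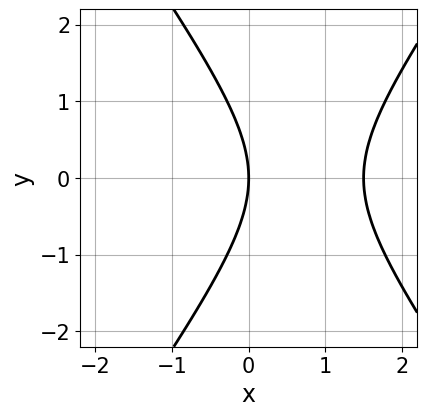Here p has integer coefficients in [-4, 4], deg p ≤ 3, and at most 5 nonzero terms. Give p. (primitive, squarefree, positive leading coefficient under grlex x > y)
(a) Degree: the shape is more complex than any degree-1 curve, so deg p = 2.
(b) Symmetries: mirror symmetry y ↦ −y ⇒ only even powers of y.
(c) Checking where it meets the axes: it meets the y-axis at y = 0 (among the integer gridlines); it crosses the x-axis at the gridline x = 0.
(d) These observations pin down the coefficients.

2*x^2 - y^2 - 3*x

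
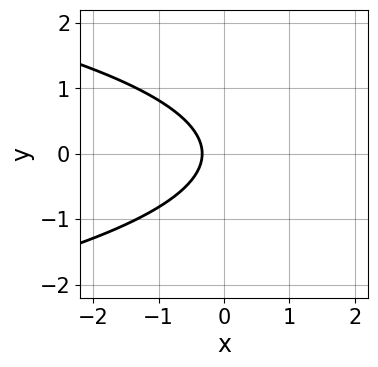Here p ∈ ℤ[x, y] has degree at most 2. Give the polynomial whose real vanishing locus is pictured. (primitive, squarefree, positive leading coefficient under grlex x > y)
First, degree: the shape is more complex than any degree-1 curve, so deg p = 2.
Then, symmetries: mirror symmetry y ↦ −y ⇒ only even powers of y.
Then, from the axis intercepts and sections: the curve avoids every integer y-axis point in the box.
Finally, the integer polynomial consistent with all of this is the stated p.

3*y^2 + 3*x + 1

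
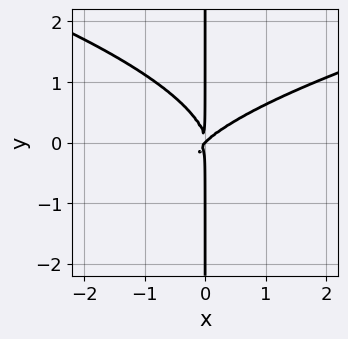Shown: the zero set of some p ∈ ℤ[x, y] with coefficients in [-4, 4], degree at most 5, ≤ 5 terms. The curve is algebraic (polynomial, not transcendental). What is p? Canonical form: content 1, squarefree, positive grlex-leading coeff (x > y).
First, the degree is 4 — a generic line meets the curve in up to 4 points.
Next, from the visible intercepts: every point of the y-axis in the box is on the curve; one x-axis crossing is at x = 0.
Finally, fitting integer coefficients to these (and the overall shape) gives p.

3*x*y^3 - 2*x^3 + 2*x^2*y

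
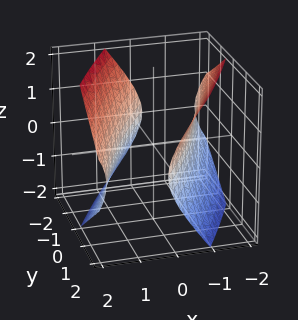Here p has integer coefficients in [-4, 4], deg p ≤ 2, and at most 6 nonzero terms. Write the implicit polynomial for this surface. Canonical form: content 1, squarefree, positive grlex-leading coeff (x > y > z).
There are 2 components. They look like related sheets of one shape, so recover p as a whole.
Degree: no degree-1 surface has this shape, so deg p = 2.
Checking where it meets the axes: no z-intercept at any integer in the box; among the integer gridlines, it crosses the x-axis at x ∈ {-1, 1}.
Matching integer coefficients to the picture gives p.

3*x^2 - 3*x*y + y^2 - 2*z^2 - 3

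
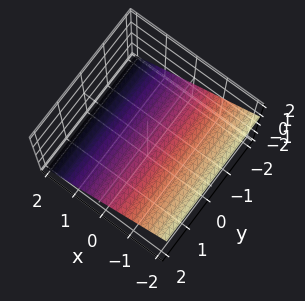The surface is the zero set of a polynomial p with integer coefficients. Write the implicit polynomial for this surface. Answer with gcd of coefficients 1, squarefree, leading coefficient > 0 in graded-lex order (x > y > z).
2*x + 3*z + 2

deg p = 1. The surface is flat (a plane).
From the visible intercepts: one x-axis crossing is at x = -1; no y-intercept at any integer in the box.
Matching integer coefficients to the picture gives p.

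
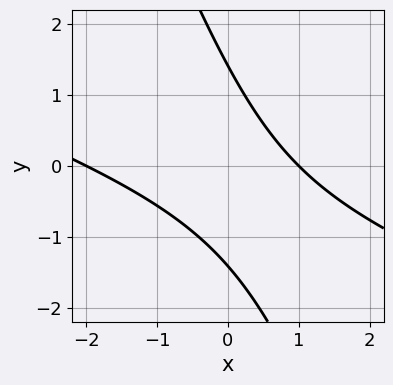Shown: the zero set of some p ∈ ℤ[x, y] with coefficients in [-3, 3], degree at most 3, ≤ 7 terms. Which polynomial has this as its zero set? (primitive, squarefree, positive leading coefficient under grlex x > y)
x^2 + 3*x*y + y^2 + x - 2

1. Degree: the shape is more complex than any degree-1 curve, so deg p = 2.
2. From the visible intercepts: the x-axis gridline crossings are at x ∈ {-2, 1}.
3. Assembling these constraints gives the stated polynomial.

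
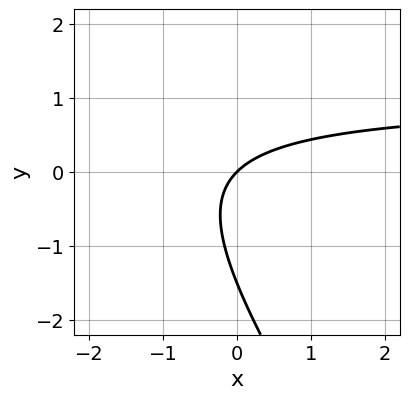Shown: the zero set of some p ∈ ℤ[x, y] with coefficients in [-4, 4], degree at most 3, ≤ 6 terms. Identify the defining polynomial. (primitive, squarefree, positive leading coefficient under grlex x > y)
(a) deg p = 2. A generic line meets the curve in up to 2 points.
(b) Observable constraints: one x-axis crossing is at x = 0; one y-axis crossing is at y = 0.
(c) Together with the visible shape, these determine p as stated.

3*x*y + 2*y^2 - 3*x + 3*y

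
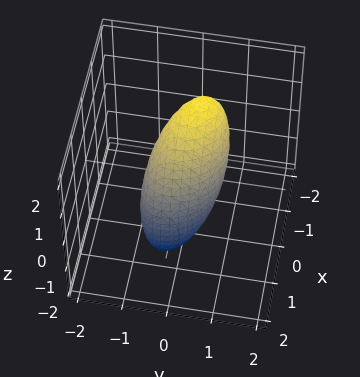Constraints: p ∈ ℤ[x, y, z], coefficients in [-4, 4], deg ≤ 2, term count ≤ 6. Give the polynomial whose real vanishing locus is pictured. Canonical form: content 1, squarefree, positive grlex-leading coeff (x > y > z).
3*x^2 + 2*x*y + 2*x*z + 3*y^2 + z^2 - 2

deg p = 2. No degree-1 surface has this shape.
The integer polynomial consistent with all of this is the stated p.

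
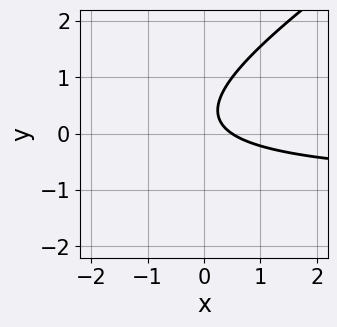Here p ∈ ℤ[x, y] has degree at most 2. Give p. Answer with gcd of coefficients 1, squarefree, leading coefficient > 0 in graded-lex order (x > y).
The degree is 2 — no degree-1 curve has this shape.
Checking where it meets the axes: no y-intercept at any integer in the box.
Fitting integer coefficients to these (and the overall shape) gives p.

2*x*y - 3*y^2 + 2*x + 2*y - 1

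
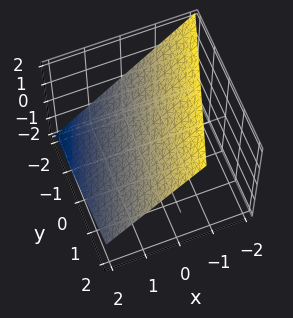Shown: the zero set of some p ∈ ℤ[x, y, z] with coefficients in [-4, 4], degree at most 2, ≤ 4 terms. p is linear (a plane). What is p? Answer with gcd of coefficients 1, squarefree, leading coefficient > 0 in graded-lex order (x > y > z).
The degree is 1 — every cross-section is a straight line — this is a plane.
From the visible intercepts: it crosses the y-axis at the gridline y = -2.
Putting this together gives p.

3*x - y + 3*z - 2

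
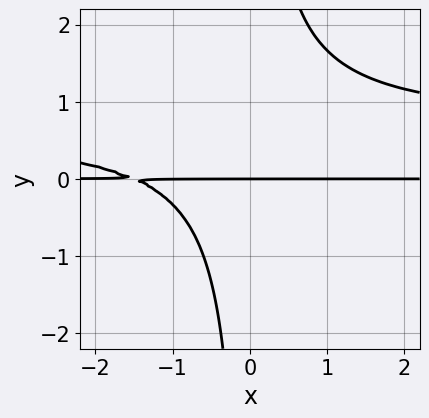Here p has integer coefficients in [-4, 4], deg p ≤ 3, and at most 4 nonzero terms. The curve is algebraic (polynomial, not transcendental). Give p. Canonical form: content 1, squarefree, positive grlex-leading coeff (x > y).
3*x*y^2 - 2*x*y - 3*y

1. deg p = 3. The shape is more complex than any degree-2 curve.
2. Reading off the gridlines: every point of the x-axis in the box is on the curve; one y-axis crossing is at y = 0.
3. Together with the visible shape, these determine p as stated.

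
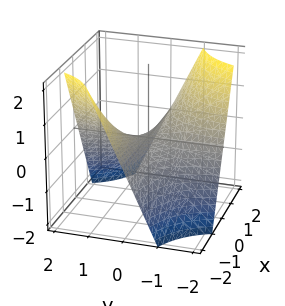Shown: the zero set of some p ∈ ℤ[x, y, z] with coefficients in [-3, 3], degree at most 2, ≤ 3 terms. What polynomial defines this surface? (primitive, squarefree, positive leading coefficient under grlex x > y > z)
x*y + z

1. The degree is 2 — a hyperbolic paraboloid; a quadric.
2. Observable constraints: one z-axis crossing is at z = 0; the visible y-axis segment lies entirely on the surface; the visible x-axis segment lies entirely on the surface.
3. Fitting integer coefficients to these (and the overall shape) gives p.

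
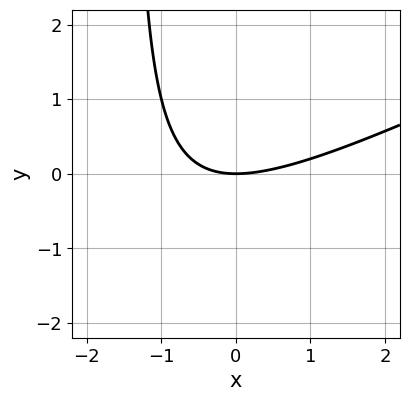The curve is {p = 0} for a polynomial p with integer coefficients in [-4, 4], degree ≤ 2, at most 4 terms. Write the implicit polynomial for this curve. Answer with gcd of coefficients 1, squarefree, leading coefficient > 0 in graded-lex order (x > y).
First, the degree is 2 — a generic line meets the curve in up to 2 points.
Next, from the axis intercepts and sections: it crosses the y-axis at the gridline y = 0; one x-axis crossing is at x = 0.
Finally, together with the visible shape, these determine p as stated.

x^2 - 2*x*y - 3*y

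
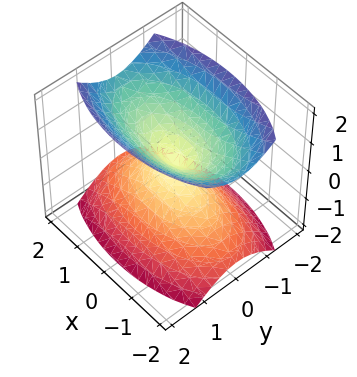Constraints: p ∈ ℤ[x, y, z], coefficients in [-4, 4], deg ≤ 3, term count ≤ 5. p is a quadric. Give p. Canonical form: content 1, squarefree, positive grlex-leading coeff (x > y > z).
(a) The picture has 2 separate pieces. Treating them together as one polynomial.
(b) deg p = 2. Two nappes meeting at a single point; a quadric.
(c) Symmetries: it's symmetric under z → −z, forcing even powers of z; it's symmetric under x → −x, forcing even powers of x; the y ↦ −y reflection is a symmetry, so y appears only in even powers.
(d) Checking where it meets the axes: it meets the y-axis at y = 0 (among the integer gridlines); it crosses the x-axis at the gridline x = 0; it meets the z-axis at z = 0 (among the integer gridlines).
(e) The integer polynomial consistent with all of this is the stated p.

x^2 + 3*y^2 - 2*z^2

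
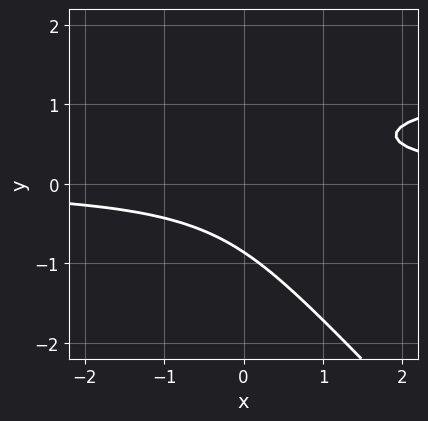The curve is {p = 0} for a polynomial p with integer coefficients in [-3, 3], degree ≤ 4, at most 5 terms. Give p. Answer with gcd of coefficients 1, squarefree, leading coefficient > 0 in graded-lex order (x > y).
2*x*y^2 + 2*y^3 - 3*x*y - y^2 + 2

First, deg p = 3. A generic line meets the curve in up to 3 points.
Next, checking where it meets the axes: the curve avoids every integer x-axis point in the box.
Finally, solving for integer coefficients yields p as stated.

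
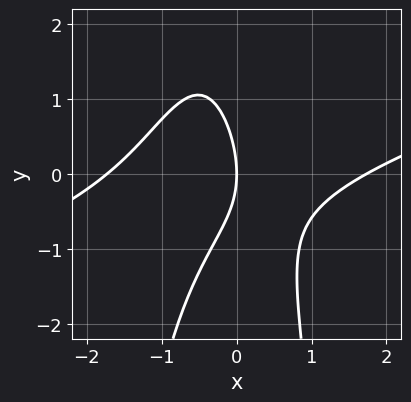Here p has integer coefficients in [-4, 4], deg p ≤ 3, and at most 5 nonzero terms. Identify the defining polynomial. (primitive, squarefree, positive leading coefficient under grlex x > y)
First, degree: a generic line meets the curve in up to 3 points, so deg p = 3.
Then, from the visible intercepts: it crosses the x-axis at the gridline x = 0; one y-axis crossing is at y = 0.
Finally, together with the visible shape, these determine p as stated.

x^3 - 3*x^2*y - x*y - y^2 - 3*x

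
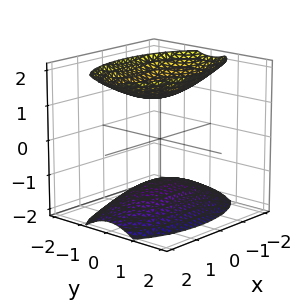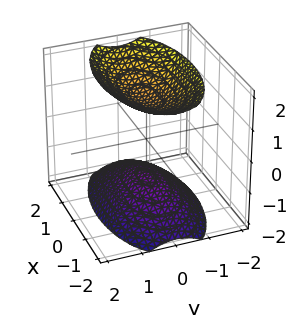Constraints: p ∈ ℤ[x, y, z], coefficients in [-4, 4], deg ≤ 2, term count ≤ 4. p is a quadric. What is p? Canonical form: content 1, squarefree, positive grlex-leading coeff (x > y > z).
x^2 + 3*y^2 - 2*z^2 + 3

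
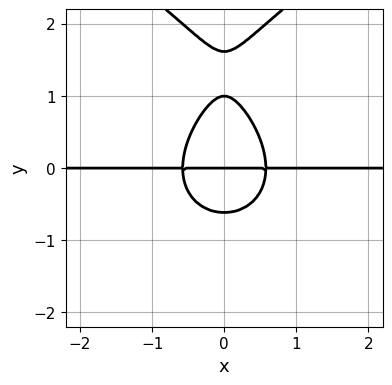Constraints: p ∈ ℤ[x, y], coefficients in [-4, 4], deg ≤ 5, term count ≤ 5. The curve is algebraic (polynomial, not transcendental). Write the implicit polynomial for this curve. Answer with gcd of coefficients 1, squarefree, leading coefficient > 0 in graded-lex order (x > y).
y^4 - 3*x^2*y - 2*y^3 + y

deg p = 4.
Symmetries: the x ↦ −x reflection is a symmetry, so x appears only in even powers.
From the visible intercepts: every point of the x-axis in the box is on the curve; among the integer gridlines, it crosses the y-axis at y ∈ {0, 1}.
Matching integer coefficients to the picture gives p.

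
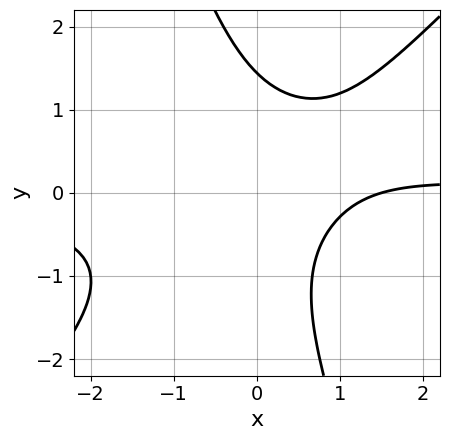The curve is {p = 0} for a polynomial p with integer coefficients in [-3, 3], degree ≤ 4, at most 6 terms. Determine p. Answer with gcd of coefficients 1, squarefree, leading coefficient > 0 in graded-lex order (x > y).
3*x^2*y - 2*x*y^2 - y^3 - 2*x + 3

The degree is 3 — no degree-2 curve has this shape.
Solving for integer coefficients yields p as stated.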